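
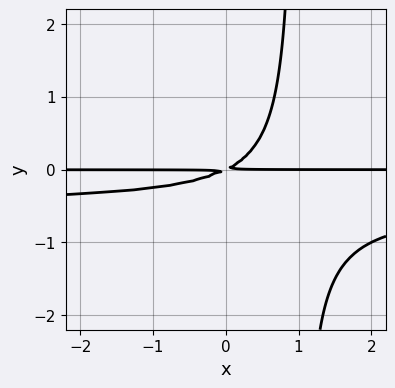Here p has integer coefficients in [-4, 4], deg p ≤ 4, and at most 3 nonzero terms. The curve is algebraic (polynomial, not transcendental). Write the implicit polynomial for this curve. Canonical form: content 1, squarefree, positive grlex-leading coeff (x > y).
2*x*y^2 + x*y - 2*y^2

1. Degree: the shape is more complex than any degree-2 curve, so deg p = 3.
2. Reading off the gridlines: the visible x-axis segment lies entirely on the curve.
3. Solving for integer coefficients yields p as stated.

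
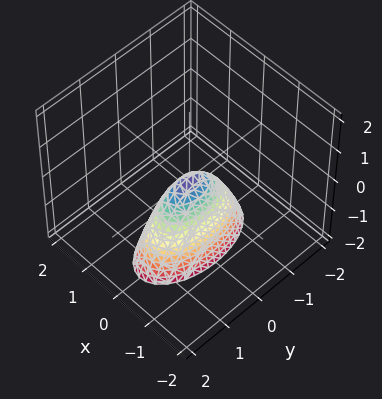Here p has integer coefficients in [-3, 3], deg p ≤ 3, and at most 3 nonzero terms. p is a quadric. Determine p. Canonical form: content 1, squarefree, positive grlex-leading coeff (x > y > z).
First, deg p = 2. A paraboloid; a quadric.
Next, symmetries: mirror symmetry y ↦ −y ⇒ only even powers of y; it's symmetric under x → −x, forcing even powers of x.
Next, against the integer gridlines: one x-axis crossing is at x = 0; it meets the y-axis at y = 0 (among the integer gridlines); it crosses the z-axis at the gridline z = 0.
Finally, putting this together gives p.

3*x^2 + y^2 + z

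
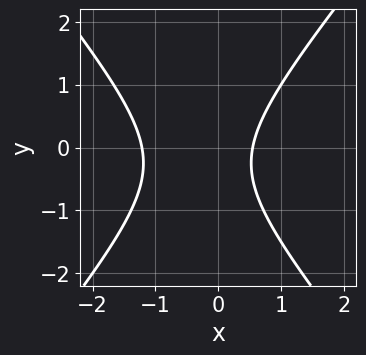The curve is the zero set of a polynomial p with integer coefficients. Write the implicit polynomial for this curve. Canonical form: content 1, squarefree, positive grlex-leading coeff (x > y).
(a) deg p = 2. The shape is more complex than any degree-1 curve.
(b) Against the integer gridlines: it misses every integer gridline on the y-axis.
(c) Together with the visible shape, these determine p as stated.

3*x^2 - 2*y^2 + 2*x - y - 2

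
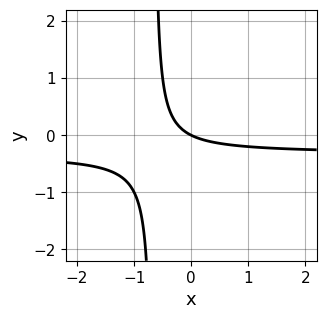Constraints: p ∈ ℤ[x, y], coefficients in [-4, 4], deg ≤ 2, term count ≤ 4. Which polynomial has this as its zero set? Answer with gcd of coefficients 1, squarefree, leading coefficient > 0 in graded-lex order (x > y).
1. deg p = 2.
2. Checking where it meets the axes: it crosses the y-axis at the gridline y = 0; it crosses the x-axis at the gridline x = 0.
3. The integer polynomial consistent with all of this is the stated p.

3*x*y + x + 2*y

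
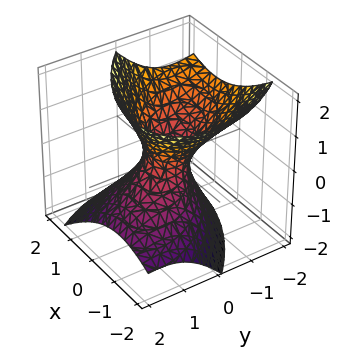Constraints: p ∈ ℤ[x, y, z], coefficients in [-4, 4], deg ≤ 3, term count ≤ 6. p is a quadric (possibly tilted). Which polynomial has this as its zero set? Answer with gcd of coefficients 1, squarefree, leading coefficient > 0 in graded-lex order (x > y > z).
Degree: the shape is more complex than any degree-1 surface, so deg p = 2.
From the visible intercepts: no z-intercept at any integer in the box.
Solving for integer coefficients yields p as stated.

2*x^2 + 2*x*y + 2*y^2 + 2*y*z - 2*z^2 - 1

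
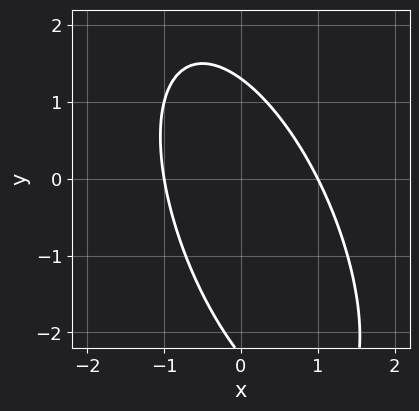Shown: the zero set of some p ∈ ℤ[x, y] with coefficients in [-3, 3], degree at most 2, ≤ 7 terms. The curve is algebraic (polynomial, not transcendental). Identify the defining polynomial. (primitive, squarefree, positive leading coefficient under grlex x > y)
3*x^2 + 2*x*y + y^2 + y - 3

The degree is 2 — no degree-1 curve has this shape.
Observable constraints: among the integer gridlines, it crosses the x-axis at x ∈ {-1, 1}.
Together with the visible shape, these determine p as stated.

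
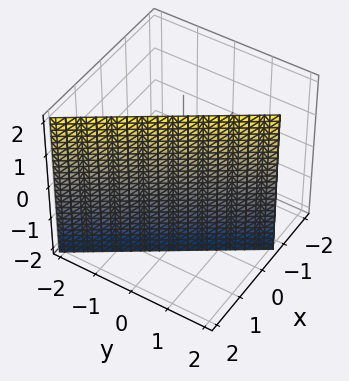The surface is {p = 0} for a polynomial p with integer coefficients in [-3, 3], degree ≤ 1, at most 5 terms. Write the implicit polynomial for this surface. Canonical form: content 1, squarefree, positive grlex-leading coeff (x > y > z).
1. deg p = 1.
2. From the visible intercepts: it misses every integer gridline on the z-axis; it crosses the y-axis at the gridline y = 1.
3. These observations pin down the coefficients.

3*x + 2*y - 2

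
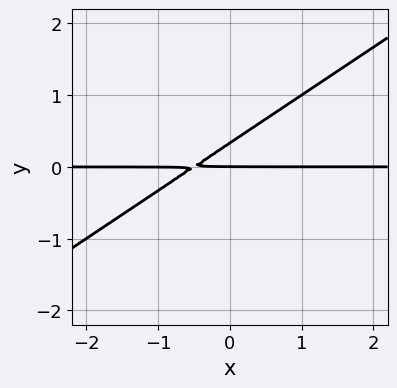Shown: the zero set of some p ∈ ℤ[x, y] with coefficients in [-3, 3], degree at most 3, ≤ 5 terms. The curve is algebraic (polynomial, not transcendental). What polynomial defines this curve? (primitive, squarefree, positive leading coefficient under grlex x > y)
2*x*y - 3*y^2 + y

(a) The degree is 2 — a generic line meets the curve in up to 2 points.
(b) Reading off the gridlines: the visible x-axis segment lies entirely on the curve; it meets the y-axis at y = 0 (among the integer gridlines).
(c) These observations pin down the coefficients.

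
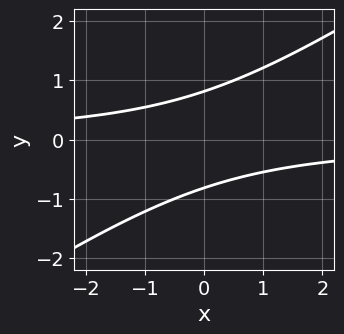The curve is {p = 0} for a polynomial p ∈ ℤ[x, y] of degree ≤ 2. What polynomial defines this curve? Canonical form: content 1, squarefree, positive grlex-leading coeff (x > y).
1. Degree: a generic line meets the curve in up to 2 points, so deg p = 2.
2. From the axis intercepts and sections: no x-intercept at any integer in the box.
3. Solving for integer coefficients yields p as stated.

2*x*y - 3*y^2 + 2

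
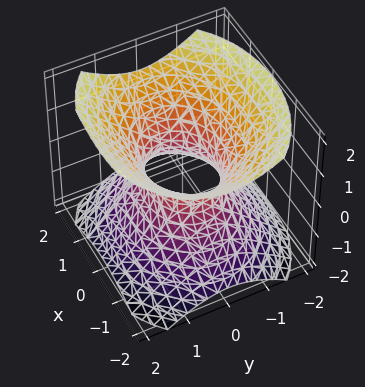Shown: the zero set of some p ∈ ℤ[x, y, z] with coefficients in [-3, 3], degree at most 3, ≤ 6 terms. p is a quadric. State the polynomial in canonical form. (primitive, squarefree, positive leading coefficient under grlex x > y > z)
2*x^2 + 3*y^2 - 3*z^2 - 2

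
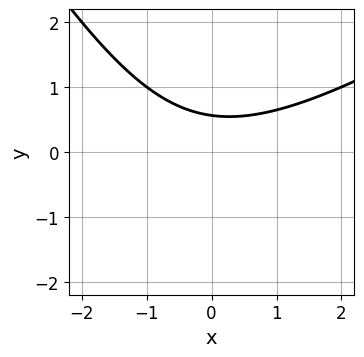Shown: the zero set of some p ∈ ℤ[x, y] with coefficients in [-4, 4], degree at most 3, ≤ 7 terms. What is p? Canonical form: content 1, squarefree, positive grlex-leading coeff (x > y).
x^2 - x*y - y^2 - 3*y + 2

1. The degree is 2 — no degree-1 curve has this shape.
2. Against the integer gridlines: it misses every integer gridline on the x-axis.
3. Together with the visible shape, these determine p as stated.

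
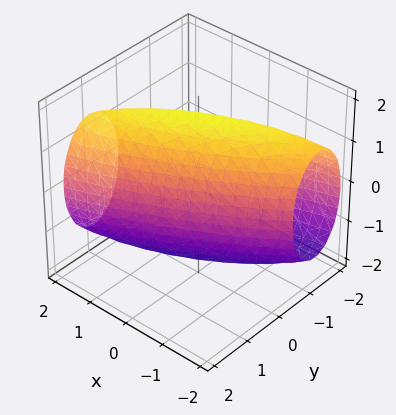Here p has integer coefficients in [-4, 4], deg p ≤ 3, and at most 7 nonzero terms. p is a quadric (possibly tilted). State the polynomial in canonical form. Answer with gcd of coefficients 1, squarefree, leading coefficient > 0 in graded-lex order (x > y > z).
x^2 - 3*x*y + 3*y^2 + z^2 - 3

First, degree: no degree-1 surface has this shape, so deg p = 2.
Then, checking where it meets the axes: among the integer gridlines, it crosses the y-axis at y ∈ {-1, 1}.
Finally, these observations pin down the coefficients.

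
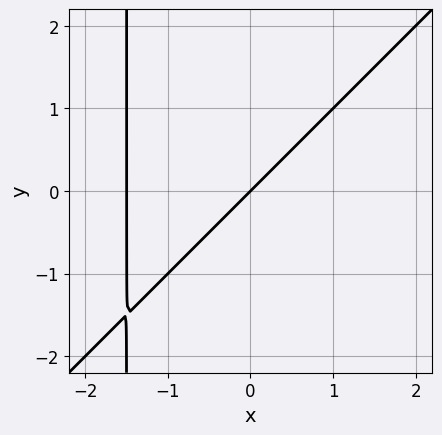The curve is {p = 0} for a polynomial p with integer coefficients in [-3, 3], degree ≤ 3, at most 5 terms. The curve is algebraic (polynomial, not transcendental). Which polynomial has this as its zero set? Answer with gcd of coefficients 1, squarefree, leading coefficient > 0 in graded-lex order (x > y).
Degree: the shape is more complex than any degree-1 curve, so deg p = 2.
From the visible intercepts: it meets the y-axis at y = 0 (among the integer gridlines); one x-axis crossing is at x = 0.
Assembling these constraints gives the stated polynomial.

2*x^2 - 2*x*y + 3*x - 3*y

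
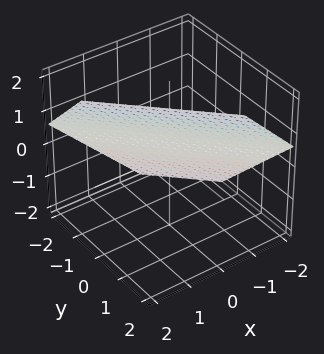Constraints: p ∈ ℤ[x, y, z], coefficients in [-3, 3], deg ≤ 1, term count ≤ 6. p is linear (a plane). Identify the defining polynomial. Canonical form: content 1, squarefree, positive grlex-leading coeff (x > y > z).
1. The degree is 1 — the surface is flat (a plane).
2. Solving for integer coefficients yields p as stated.

3*x + 3*y - 3*z + 2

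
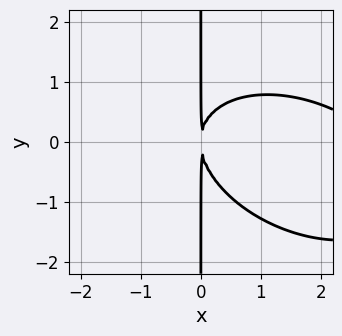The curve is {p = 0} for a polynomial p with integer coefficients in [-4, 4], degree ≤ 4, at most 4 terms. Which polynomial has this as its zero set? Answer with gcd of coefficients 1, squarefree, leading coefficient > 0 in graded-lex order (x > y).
(a) deg p = 3.
(b) Reading off the gridlines: the visible y-axis segment lies entirely on the curve.
(c) Matching integer coefficients to the picture gives p.

x^3 + x^2*y + 2*x*y^2 - 3*x^2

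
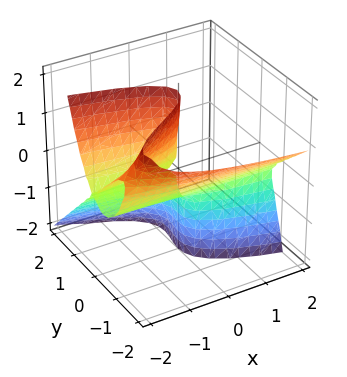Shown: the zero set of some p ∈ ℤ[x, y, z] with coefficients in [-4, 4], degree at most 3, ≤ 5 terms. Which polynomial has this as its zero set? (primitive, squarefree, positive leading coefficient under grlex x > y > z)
1. deg p = 3.
2. Checking where it meets the axes: every point of the z-axis in the box is on the surface; it crosses the y-axis at the gridline y = -1; every point of the x-axis in the box is on the surface.
3. Fitting integer coefficients to these (and the overall shape) gives p.

x*z^2 + 2*y^3 + 2*y^2*z + 2*y^2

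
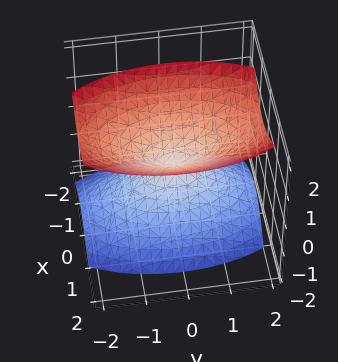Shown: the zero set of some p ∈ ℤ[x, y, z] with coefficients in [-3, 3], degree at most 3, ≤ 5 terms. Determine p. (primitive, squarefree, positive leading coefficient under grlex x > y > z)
(a) There are 2 components.
(b) The degree is 2 — a generic line meets the surface in up to 2 points.
(c) From the visible intercepts: it meets the z-axis at z = 0 (among the integer gridlines); one y-axis crossing is at y = 0; it meets the x-axis at x = 0 (among the integer gridlines).
(d) Fitting integer coefficients to these (and the overall shape) gives p.

3*x^2 - x*z + y^2 - 2*z^2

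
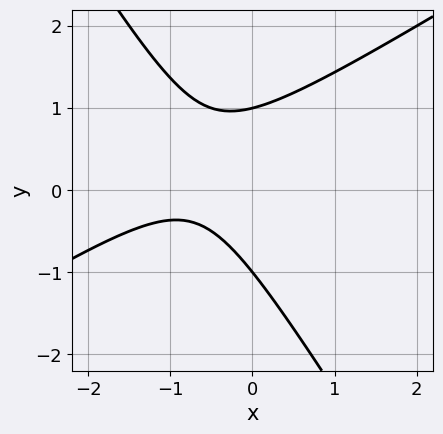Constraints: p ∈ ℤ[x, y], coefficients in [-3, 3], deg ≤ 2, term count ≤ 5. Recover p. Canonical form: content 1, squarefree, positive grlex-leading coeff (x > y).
2*x^2 - 2*x*y - 2*y^2 + 3*x + 2

First, deg p = 2.
Then, reading off the gridlines: no x-intercept at any integer in the box; the y-axis gridline crossings are at y ∈ {-1, 1}.
Finally, together with the visible shape, these determine p as stated.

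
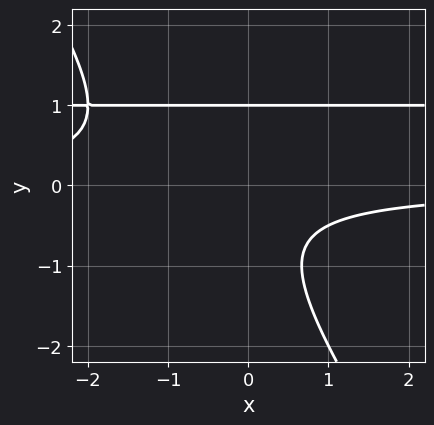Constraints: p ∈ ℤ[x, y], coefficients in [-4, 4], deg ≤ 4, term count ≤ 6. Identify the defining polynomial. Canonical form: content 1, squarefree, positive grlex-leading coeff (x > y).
Degree: a generic line meets the curve in up to 3 points, so deg p = 3.
Reading off the gridlines: it crosses the y-axis at the gridline y = 1; it misses every integer gridline on the x-axis.
Putting this together gives p.

3*x*y^2 + 2*y^3 - 3*x*y - 2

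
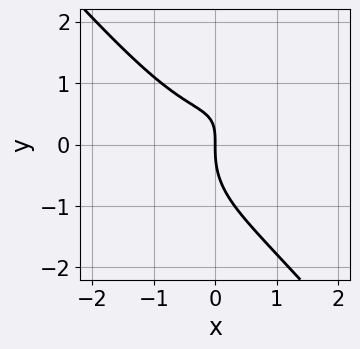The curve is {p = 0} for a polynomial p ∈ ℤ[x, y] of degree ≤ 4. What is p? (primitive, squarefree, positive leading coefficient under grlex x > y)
3*x^3 + 2*y^3 - 3*x*y + 3*x

(a) deg p = 3. The shape is more complex than any degree-2 curve.
(b) Checking where it meets the axes: it meets the x-axis at x = 0 (among the integer gridlines); it crosses the y-axis at the gridline y = 0.
(c) Assembling these constraints gives the stated polynomial.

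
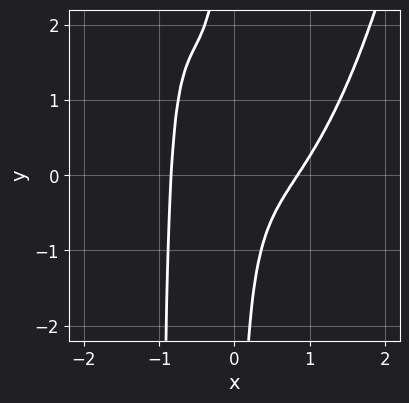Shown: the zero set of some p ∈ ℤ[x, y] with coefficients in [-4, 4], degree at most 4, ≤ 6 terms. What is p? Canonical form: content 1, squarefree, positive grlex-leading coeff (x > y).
2*x^4 - 2*x^2*y - 2*x*y - 1

1. The degree is 4 — no degree-3 curve has this shape.
2. From the visible intercepts: no y-intercept at any integer in the box.
3. These observations pin down the coefficients.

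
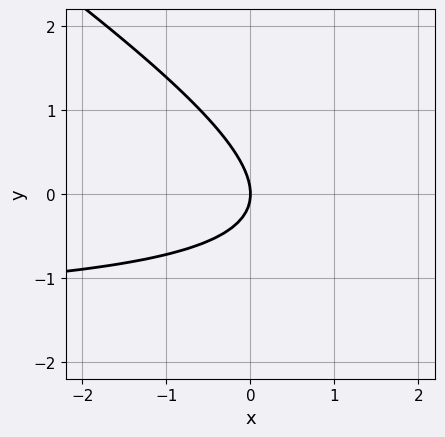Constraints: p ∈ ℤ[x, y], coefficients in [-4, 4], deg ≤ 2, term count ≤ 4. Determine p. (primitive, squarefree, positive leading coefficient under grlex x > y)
2*x*y + 3*y^2 + 3*x

First, the degree is 2 — the shape is more complex than any degree-1 curve.
Then, from the axis intercepts and sections: it crosses the x-axis at the gridline x = 0; it meets the y-axis at y = 0 (among the integer gridlines).
Finally, the integer polynomial consistent with all of this is the stated p.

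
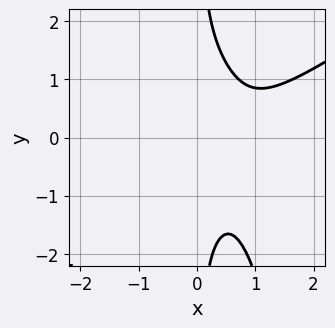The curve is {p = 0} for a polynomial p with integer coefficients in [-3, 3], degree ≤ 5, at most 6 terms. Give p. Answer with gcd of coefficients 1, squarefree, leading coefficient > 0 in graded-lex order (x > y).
1. The degree is 4 — the shape is more complex than any degree-3 curve.
2. From the axis intercepts and sections: no x-intercept at any integer in the box; it misses every integer gridline on the y-axis.
3. Solving for integer coefficients yields p as stated.

2*x^4 - 3*x^3*y - 2*x*y^2 + 2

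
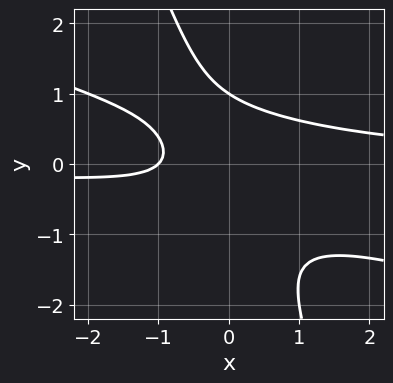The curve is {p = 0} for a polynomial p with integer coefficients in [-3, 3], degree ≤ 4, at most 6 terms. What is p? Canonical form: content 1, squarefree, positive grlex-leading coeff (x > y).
Degree: a generic line meets the curve in up to 3 points, so deg p = 3.
Checking where it meets the axes: it meets the x-axis at x = -1 (among the integer gridlines); one y-axis crossing is at y = 1.
The integer polynomial consistent with all of this is the stated p.

x^2*y + 3*x*y^2 + y^3 - x - 1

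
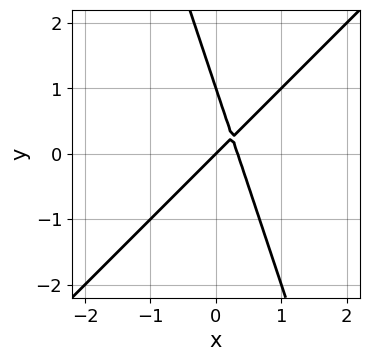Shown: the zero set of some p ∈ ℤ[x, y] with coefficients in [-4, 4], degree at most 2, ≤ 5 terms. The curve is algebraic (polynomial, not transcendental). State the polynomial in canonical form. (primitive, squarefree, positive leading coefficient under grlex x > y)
(a) deg p = 2. The shape is more complex than any degree-1 curve.
(b) Checking where it meets the axes: among the integer gridlines, it crosses the y-axis at y ∈ {0, 1}; it meets the x-axis at x = 0 (among the integer gridlines).
(c) Together with the visible shape, these determine p as stated.

3*x^2 - 2*x*y - y^2 - x + y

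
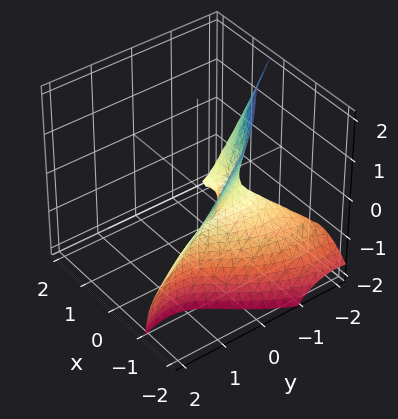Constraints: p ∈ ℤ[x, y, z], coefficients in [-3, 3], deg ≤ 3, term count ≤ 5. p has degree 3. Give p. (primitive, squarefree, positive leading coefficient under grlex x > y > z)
1. The degree is 3 — no degree-2 surface has this shape.
2. From the axis intercepts and sections: among the integer gridlines, it crosses the x-axis at x ∈ {-1, 0}; one y-axis crossing is at y = 0; one z-axis crossing is at z = 0.
3. These observations pin down the coefficients.

3*x^3 - 3*x*y*z + y^3 + 3*x^2 + z^2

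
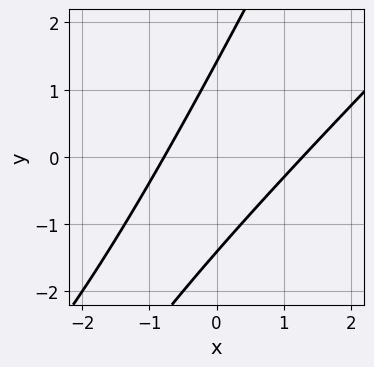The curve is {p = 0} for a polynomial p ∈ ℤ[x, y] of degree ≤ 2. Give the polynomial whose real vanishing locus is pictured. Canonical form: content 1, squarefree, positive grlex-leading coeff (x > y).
2*x^2 - 3*x*y + y^2 - x - 2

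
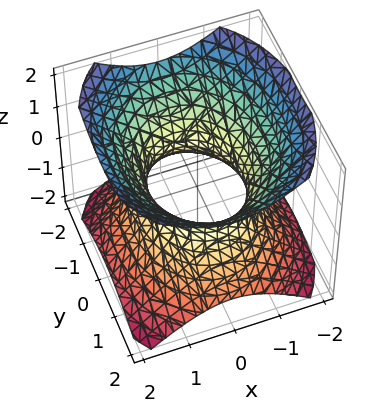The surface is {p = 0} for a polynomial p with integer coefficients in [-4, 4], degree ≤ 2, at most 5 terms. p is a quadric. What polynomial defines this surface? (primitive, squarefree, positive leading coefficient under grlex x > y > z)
The degree is 2 — one connected sheet with a waist; a quadric.
Symmetries: mirror symmetry z ↦ −z ⇒ only even powers of z; the y ↦ −y reflection is a symmetry, so y appears only in even powers; it's symmetric under x → −x, forcing even powers of x.
From the visible intercepts: among the integer gridlines, it crosses the x-axis at x ∈ {-1, 1}; no z-intercept at any integer in the box.
Matching integer coefficients to the picture gives p.

3*x^2 + 2*y^2 - 3*z^2 - 3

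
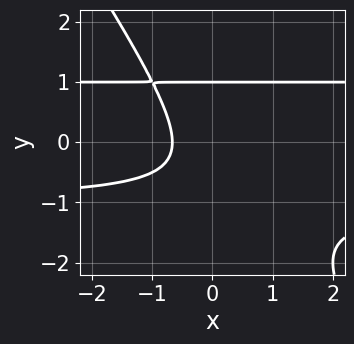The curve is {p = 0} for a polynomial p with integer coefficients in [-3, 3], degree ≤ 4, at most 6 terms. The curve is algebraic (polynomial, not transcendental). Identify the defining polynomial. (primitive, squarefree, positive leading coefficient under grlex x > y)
(a) deg p = 3. No degree-2 curve has this shape.
(b) From the axis intercepts and sections: it crosses the y-axis at the gridline y = 1.
(c) These observations pin down the coefficients.

3*x*y^2 + 2*y^3 - 3*x - 2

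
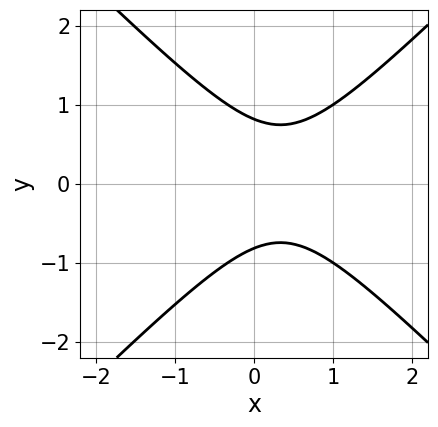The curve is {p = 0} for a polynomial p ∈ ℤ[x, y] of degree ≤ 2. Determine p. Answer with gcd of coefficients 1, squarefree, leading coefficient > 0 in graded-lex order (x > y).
First, deg p = 2. No degree-1 curve has this shape.
Then, symmetries: the y ↦ −y reflection is a symmetry, so y appears only in even powers.
Then, observable constraints: no x-intercept at any integer in the box.
Finally, fitting integer coefficients to these (and the overall shape) gives p.

3*x^2 - 3*y^2 - 2*x + 2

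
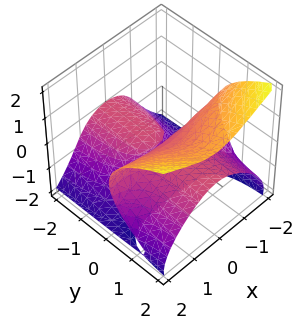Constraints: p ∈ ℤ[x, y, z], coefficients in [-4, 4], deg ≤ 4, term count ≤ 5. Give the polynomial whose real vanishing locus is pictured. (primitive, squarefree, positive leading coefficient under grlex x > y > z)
x^2*y - z^3 + 2*y*z - 2*z^2

1. The degree is 3 — no degree-2 surface has this shape.
2. Against the integer gridlines: the visible y-axis segment lies entirely on the surface; it crosses the z-axis at the gridline z = -2; the visible x-axis segment lies entirely on the surface.
3. Matching integer coefficients to the picture gives p.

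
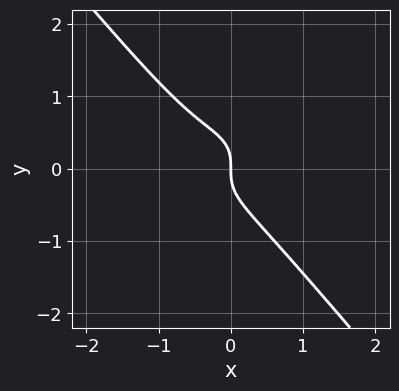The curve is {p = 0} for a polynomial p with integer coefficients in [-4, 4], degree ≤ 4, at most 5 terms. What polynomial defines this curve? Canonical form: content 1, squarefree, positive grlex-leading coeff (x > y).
2*x^3 + x*y^2 + 2*y^3 + x^2 + x

(a) deg p = 3. No degree-2 curve has this shape.
(b) Observable constraints: one y-axis crossing is at y = 0; it crosses the x-axis at the gridline x = 0.
(c) These observations pin down the coefficients.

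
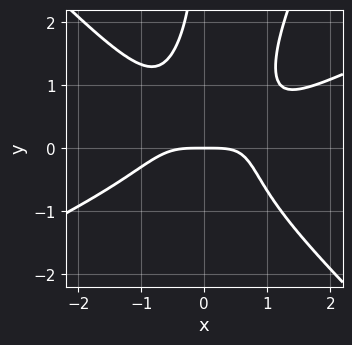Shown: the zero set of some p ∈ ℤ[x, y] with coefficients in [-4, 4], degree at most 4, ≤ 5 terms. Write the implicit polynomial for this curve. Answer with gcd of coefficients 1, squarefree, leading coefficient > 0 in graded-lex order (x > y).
2*x^4 - 3*x^3*y - 3*x^2*y^2 + 2*x*y^3 + 3*y

First, degree: no degree-3 curve has this shape, so deg p = 4.
Then, against the integer gridlines: it meets the x-axis at x = 0 (among the integer gridlines); one y-axis crossing is at y = 0.
Finally, fitting integer coefficients to these (and the overall shape) gives p.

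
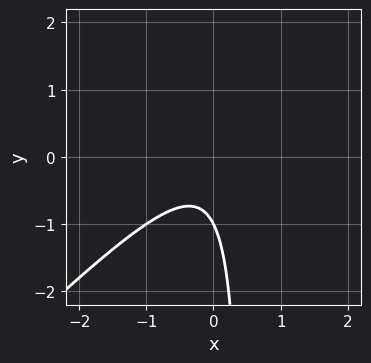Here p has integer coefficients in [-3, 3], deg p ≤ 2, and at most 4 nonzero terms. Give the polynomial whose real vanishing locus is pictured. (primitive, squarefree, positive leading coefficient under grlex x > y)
1. deg p = 2. The shape is more complex than any degree-1 curve.
2. From the axis intercepts and sections: it crosses the y-axis at the gridline y = -1; it misses every integer gridline on the x-axis.
3. Matching integer coefficients to the picture gives p.

2*x^2 - 2*x*y + y + 1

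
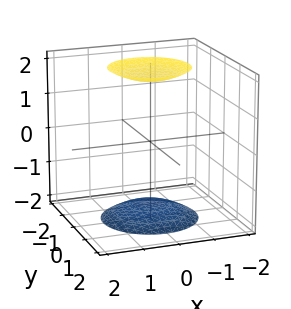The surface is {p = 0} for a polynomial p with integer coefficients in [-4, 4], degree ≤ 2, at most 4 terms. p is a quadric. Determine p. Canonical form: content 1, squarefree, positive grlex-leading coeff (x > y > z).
x^2 + y^2 - z^2 + 3

There are 2 components. Treating them together as one polynomial.
The degree is 2 — two sheets facing apart; a quadric.
Symmetries: every cross-section ⟂ z is a circle, so x, y appear only via x² + y²; it's symmetric under z → −z, forcing even powers of z.
From the visible intercepts: the surface avoids every integer x-axis point in the box; the surface avoids every integer y-axis point in the box.
Assembling these constraints gives the stated polynomial.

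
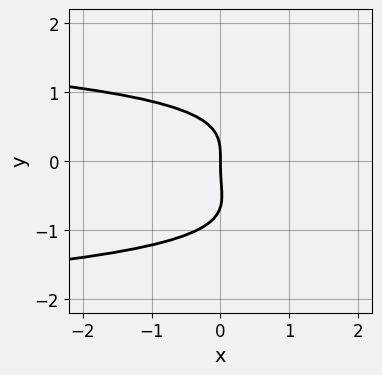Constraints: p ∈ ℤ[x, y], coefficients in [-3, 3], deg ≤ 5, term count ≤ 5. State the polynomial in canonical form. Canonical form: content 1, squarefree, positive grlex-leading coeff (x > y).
3*y^4 + 2*y^3 + 3*x

(a) deg p = 4. A generic line meets the curve in up to 4 points.
(b) From the visible intercepts: it crosses the x-axis at the gridline x = 0; one y-axis crossing is at y = 0.
(c) These observations pin down the coefficients.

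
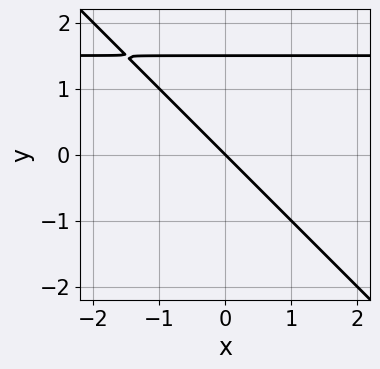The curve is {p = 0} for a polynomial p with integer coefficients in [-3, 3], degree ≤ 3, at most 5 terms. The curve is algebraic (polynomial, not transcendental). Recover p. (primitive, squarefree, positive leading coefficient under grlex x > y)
2*x*y + 2*y^2 - 3*x - 3*y

deg p = 2. A generic line meets the curve in up to 2 points.
From the axis intercepts and sections: it crosses the y-axis at the gridline y = 0; one x-axis crossing is at x = 0.
These observations pin down the coefficients.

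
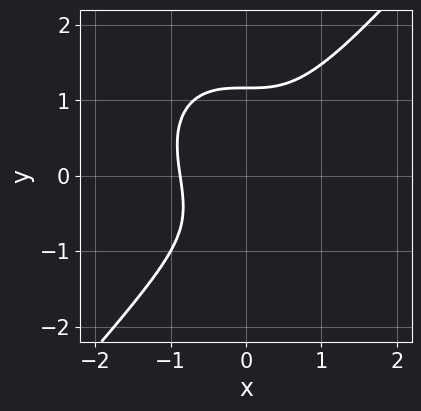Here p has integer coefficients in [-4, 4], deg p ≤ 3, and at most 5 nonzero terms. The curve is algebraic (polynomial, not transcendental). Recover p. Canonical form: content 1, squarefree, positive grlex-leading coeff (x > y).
1. deg p = 3. The shape is more complex than any degree-2 curve.
2. Matching integer coefficients to the picture gives p.

3*x^3 - 2*y^3 + y + 2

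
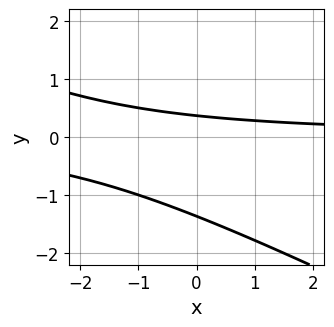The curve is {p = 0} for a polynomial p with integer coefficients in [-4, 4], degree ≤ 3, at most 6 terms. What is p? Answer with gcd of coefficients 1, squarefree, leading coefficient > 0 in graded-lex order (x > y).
x*y + 2*y^2 + 2*y - 1

First, the degree is 2 — no degree-1 curve has this shape.
Then, observable constraints: no x-intercept at any integer in the box.
Finally, solving for integer coefficients yields p as stated.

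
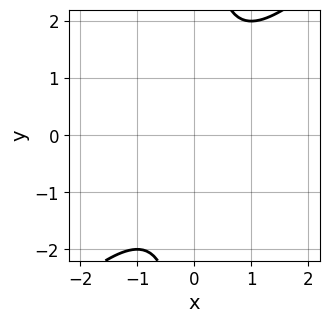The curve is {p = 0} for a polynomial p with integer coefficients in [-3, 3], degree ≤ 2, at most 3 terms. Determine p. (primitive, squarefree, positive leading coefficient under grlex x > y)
x^2 - x*y + 1

deg p = 2.
From the axis intercepts and sections: no x-intercept at any integer in the box; the curve avoids every integer y-axis point in the box.
Matching integer coefficients to the picture gives p.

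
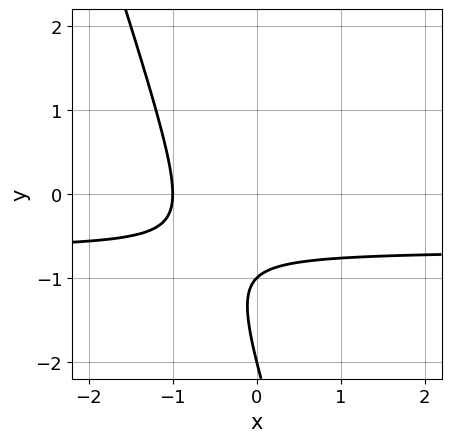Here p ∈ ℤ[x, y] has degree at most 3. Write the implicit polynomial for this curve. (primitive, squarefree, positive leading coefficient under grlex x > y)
1. The degree is 2 — a generic line meets the curve in up to 2 points.
2. Observable constraints: it meets the x-axis at x = -1 (among the integer gridlines); among the integer gridlines, it crosses the y-axis at y ∈ {-2, -1}.
3. The integer polynomial consistent with all of this is the stated p.

3*x*y + y^2 + 2*x + 3*y + 2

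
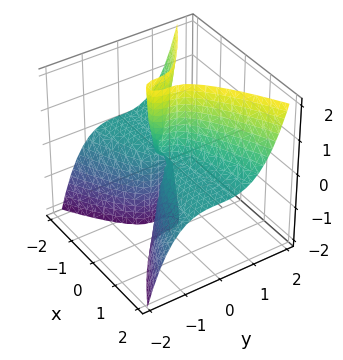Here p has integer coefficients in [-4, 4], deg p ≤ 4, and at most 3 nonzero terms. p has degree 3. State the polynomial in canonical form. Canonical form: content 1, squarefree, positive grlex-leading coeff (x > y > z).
1. deg p = 3. No degree-2 surface has this shape.
2. From the visible intercepts: the visible z-axis segment lies entirely on the surface; the visible x-axis segment lies entirely on the surface; it crosses the y-axis at the gridline y = 0.
3. Assembling these constraints gives the stated polynomial.

2*x^2*z - 3*y^3 + x*z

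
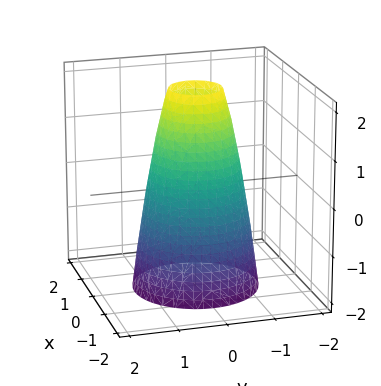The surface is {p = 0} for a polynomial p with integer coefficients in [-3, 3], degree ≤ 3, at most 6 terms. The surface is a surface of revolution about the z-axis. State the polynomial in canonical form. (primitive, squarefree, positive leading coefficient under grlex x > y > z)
(a) Degree: the shape is more complex than any degree-1 surface, so deg p = 2.
(b) Symmetry: the z-axis is an axis of rotation, so x and y enter only as x² + y².
(c) Against the integer gridlines: among the integer gridlines, it crosses the x-axis at x ∈ {-1, 1}; the y-axis gridline crossings are at y ∈ {-1, 1}; it misses every integer gridline on the z-axis; a circular section at z = -1 has radius between 1 and 2.
(d) Together with the visible shape, these determine p as stated.

3*x^2 + 3*y^2 + z - 3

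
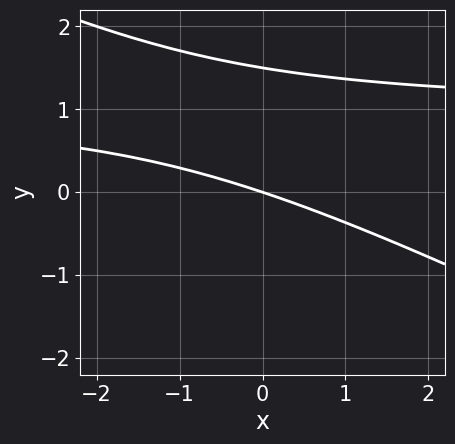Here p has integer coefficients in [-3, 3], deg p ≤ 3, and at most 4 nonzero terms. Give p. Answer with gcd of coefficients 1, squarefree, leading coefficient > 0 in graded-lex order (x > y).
First, degree: a generic line meets the curve in up to 2 points, so deg p = 2.
Then, reading off the gridlines: one y-axis crossing is at y = 0; it crosses the x-axis at the gridline x = 0.
Finally, assembling these constraints gives the stated polynomial.

x*y + 2*y^2 - x - 3*y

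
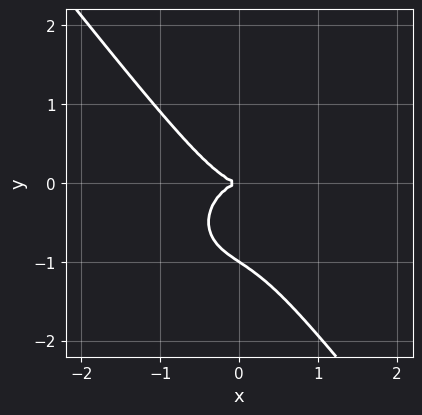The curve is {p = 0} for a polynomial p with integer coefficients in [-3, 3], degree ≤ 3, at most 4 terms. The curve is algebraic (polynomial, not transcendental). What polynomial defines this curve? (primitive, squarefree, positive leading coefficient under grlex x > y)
1. The degree is 3 — no degree-2 curve has this shape.
2. From the visible intercepts: it meets the x-axis at x = 0 (among the integer gridlines); among the integer gridlines, it crosses the y-axis at y ∈ {-1, 0}.
3. Fitting integer coefficients to these (and the overall shape) gives p.

3*x^3 + 2*x*y^2 + 3*y^3 + 3*y^2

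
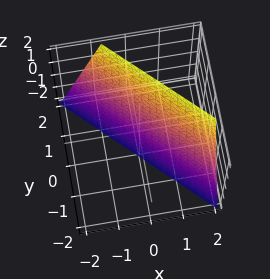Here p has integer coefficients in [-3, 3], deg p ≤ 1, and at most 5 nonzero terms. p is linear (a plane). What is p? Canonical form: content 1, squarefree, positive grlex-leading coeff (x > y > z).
3*x + 3*y - z - 2

Degree: every cross-section is a straight line — this is a plane, so deg p = 1.
From the axis intercepts and sections: one z-axis crossing is at z = -2.
Assembling these constraints gives the stated polynomial.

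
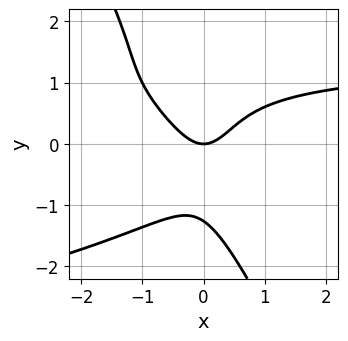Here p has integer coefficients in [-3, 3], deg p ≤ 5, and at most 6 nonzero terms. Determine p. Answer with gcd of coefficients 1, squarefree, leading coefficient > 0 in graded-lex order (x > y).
1. The degree is 4 — the shape is more complex than any degree-3 curve.
2. From the visible intercepts: one x-axis crossing is at x = 0; one y-axis crossing is at y = 0.
3. Matching integer coefficients to the picture gives p.

2*x*y^3 + y^4 + 2*x^2*y - 3*x^2 + 2*y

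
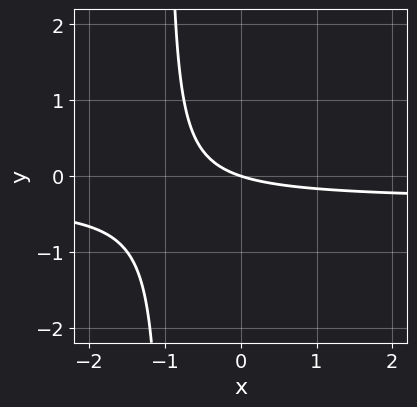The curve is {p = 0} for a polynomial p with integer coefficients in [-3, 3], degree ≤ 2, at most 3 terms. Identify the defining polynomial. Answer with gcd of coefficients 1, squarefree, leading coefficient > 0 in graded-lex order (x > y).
3*x*y + x + 3*y

The degree is 2 — the shape is more complex than any degree-1 curve.
From the visible intercepts: it meets the y-axis at y = 0 (among the integer gridlines); it meets the x-axis at x = 0 (among the integer gridlines).
Putting this together gives p.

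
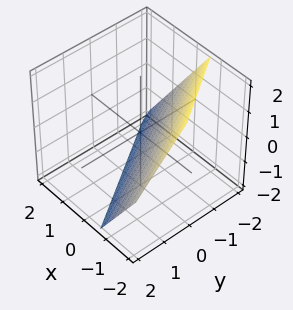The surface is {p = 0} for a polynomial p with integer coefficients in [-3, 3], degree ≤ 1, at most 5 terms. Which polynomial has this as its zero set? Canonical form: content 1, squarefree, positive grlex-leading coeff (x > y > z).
3*x + 2*y + 2*z + 2

1. Degree: every cross-section is a straight line — this is a plane, so deg p = 1.
2. Reading off the gridlines: it meets the z-axis at z = -1 (among the integer gridlines); it crosses the y-axis at the gridline y = -1.
3. Assembling these constraints gives the stated polynomial.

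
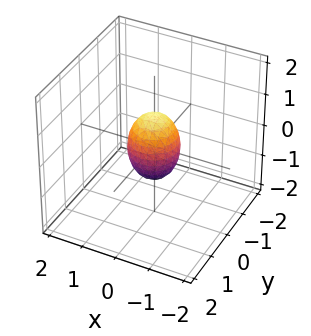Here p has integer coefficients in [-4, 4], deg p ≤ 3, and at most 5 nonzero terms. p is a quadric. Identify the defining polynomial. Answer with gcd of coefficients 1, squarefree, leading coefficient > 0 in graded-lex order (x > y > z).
2*x^2 + 2*y^2 + z^2 - 1

(a) deg p = 2. Bounded and convex; a quadric.
(b) Symmetries: rotational symmetry about the z-axis ⇒ p depends on x, y only through x² + y²; it's symmetric under z → −z, forcing even powers of z.
(c) Against the integer gridlines: a circular section at z = 0 has radius between 0 and 1; the z-axis gridline crossings are at z ∈ {-1, 1}.
(d) These observations pin down the coefficients.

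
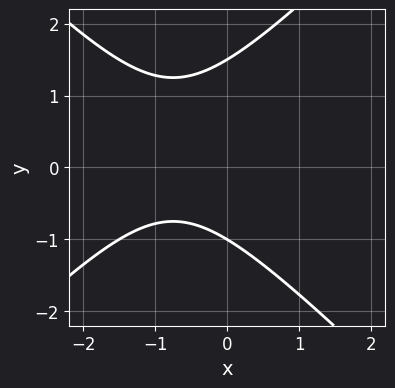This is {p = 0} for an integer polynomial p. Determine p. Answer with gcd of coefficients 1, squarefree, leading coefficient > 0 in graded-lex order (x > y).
(a) The degree is 2 — no degree-1 curve has this shape.
(b) Against the integer gridlines: one y-axis crossing is at y = -1; no x-intercept at any integer in the box.
(c) These observations pin down the coefficients.

2*x^2 - 2*y^2 + 3*x + y + 3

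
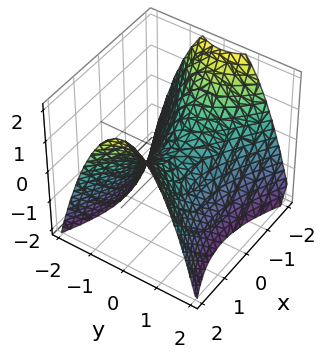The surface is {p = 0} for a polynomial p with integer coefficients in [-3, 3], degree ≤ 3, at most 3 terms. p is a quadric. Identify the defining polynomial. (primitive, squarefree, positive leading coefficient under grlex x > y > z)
x^2 - 2*y^2 - 2*z

The degree is 2 — a saddle surface; a quadric.
Symmetries: mirror symmetry y ↦ −y ⇒ only even powers of y; the x ↦ −x reflection is a symmetry, so x appears only in even powers.
Observable constraints: it crosses the z-axis at the gridline z = 0; it meets the y-axis at y = 0 (among the integer gridlines); it crosses the x-axis at the gridline x = 0.
Together with the visible shape, these determine p as stated.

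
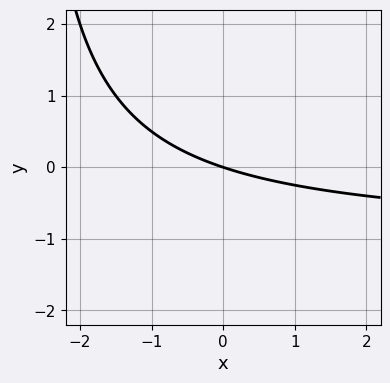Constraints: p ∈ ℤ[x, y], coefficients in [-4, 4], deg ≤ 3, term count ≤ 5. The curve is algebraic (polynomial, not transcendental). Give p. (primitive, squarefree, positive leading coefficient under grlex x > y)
deg p = 2. No degree-1 curve has this shape.
From the axis intercepts and sections: it meets the y-axis at y = 0 (among the integer gridlines); it meets the x-axis at x = 0 (among the integer gridlines).
Putting this together gives p.

x*y + x + 3*y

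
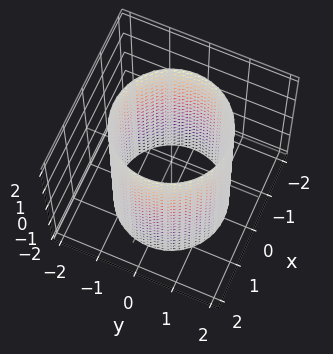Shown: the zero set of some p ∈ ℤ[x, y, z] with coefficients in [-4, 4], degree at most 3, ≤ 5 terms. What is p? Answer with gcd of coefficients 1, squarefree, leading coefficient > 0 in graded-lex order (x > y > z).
1. Degree: a cylinder; a quadric, so deg p = 2.
2. Symmetries: the z ↦ −z reflection is a symmetry, so z appears only in even powers; the z-axis is an axis of rotation, so x and y enter only as x² + y².
3. Reading off the gridlines: the surface avoids every integer z-axis point in the box; a circular section at z = 2 has radius between 1 and 2.
4. These observations pin down the coefficients.

x^2 + y^2 - 2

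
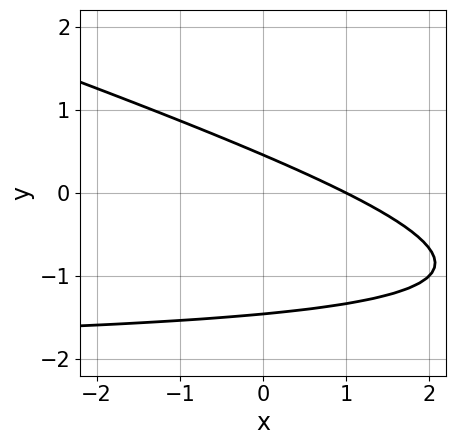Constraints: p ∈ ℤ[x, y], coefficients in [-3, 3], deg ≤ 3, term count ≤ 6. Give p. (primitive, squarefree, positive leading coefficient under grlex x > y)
(a) Degree: a generic line meets the curve in up to 2 points, so deg p = 2.
(b) From the visible intercepts: it meets the x-axis at x = 1 (among the integer gridlines).
(c) Assembling these constraints gives the stated polynomial.

x*y + 3*y^2 + 2*x + 3*y - 2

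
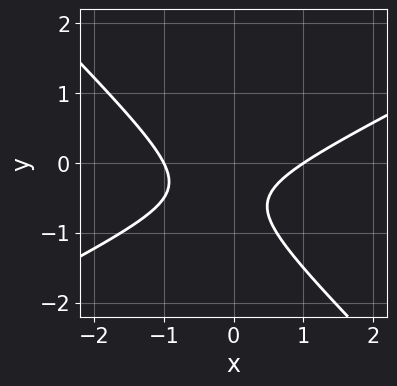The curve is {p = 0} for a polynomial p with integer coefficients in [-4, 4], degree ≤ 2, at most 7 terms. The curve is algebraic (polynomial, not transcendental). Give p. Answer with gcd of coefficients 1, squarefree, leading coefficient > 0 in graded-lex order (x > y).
x^2 - x*y - 2*y^2 - 2*y - 1

(a) Degree: a generic line meets the curve in up to 2 points, so deg p = 2.
(b) Checking where it meets the axes: the x-axis gridline crossings are at x ∈ {-1, 1}; the curve avoids every integer y-axis point in the box.
(c) These observations pin down the coefficients.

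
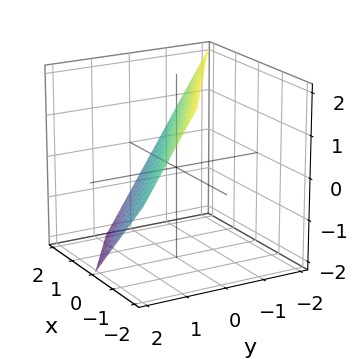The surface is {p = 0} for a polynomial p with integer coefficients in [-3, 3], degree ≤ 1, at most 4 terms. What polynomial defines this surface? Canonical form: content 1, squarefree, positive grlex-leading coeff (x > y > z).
First, the degree is 1 — every cross-section is a straight line — this is a plane.
Then, against the integer gridlines: it crosses the x-axis at the gridline x = 1; it meets the z-axis at z = 1 (among the integer gridlines).
Finally, together with the visible shape, these determine p as stated.

2*x + 3*y + 2*z - 2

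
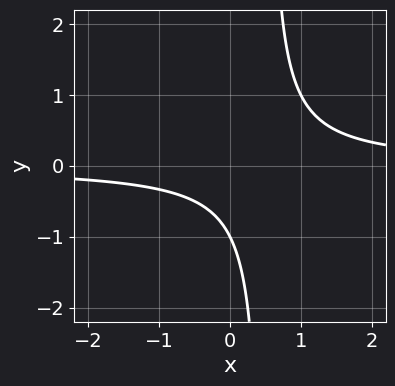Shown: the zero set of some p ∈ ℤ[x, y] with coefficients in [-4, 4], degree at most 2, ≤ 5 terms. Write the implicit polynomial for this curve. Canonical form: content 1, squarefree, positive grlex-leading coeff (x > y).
2*x*y - y - 1

The degree is 2 — no degree-1 curve has this shape.
Checking where it meets the axes: no x-intercept at any integer in the box; one y-axis crossing is at y = -1.
Assembling these constraints gives the stated polynomial.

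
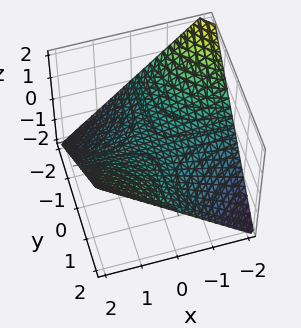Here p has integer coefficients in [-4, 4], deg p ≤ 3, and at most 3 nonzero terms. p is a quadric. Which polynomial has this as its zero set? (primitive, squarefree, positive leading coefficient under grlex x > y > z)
x*y - 2*z

First, deg p = 2. A saddle surface; a quadric.
Then, against the integer gridlines: every point of the y-axis in the box is on the surface; it crosses the z-axis at the gridline z = 0; every point of the x-axis in the box is on the surface.
Finally, together with the visible shape, these determine p as stated.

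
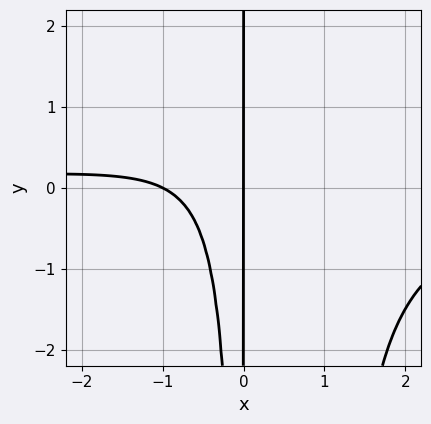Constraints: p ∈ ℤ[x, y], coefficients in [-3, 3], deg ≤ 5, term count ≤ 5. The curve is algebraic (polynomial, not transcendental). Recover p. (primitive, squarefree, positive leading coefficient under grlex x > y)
Degree: a generic line meets the curve in up to 4 points, so deg p = 4.
Reading off the gridlines: every point of the y-axis in the box is on the curve; the x-axis gridline crossings are at x ∈ {-1, 0}.
These observations pin down the coefficients.

x^3*y - x^2*y + x^2 + x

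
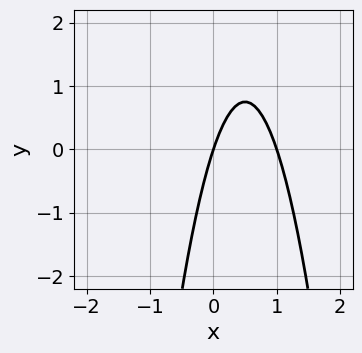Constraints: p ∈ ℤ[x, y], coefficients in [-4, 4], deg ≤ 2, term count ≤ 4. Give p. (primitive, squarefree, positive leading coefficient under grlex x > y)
1. The degree is 2 — a generic line meets the curve in up to 2 points.
2. Observable constraints: it crosses the y-axis at the gridline y = 0; among the integer gridlines, it crosses the x-axis at x ∈ {0, 1}.
3. Matching integer coefficients to the picture gives p.

3*x^2 - 3*x + y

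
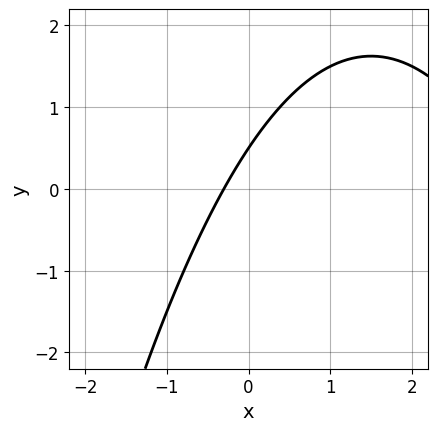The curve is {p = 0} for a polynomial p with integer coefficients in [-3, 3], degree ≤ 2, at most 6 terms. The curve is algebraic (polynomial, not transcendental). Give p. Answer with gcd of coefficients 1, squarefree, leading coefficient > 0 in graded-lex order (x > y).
First, the degree is 2 — a generic line meets the curve in up to 2 points.
Finally, putting this together gives p.

x^2 - 3*x + 2*y - 1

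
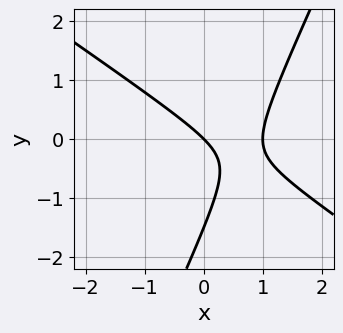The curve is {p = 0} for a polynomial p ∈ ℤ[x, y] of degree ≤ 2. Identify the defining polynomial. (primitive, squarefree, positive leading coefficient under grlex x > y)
3*x^2 + 3*x*y - 2*y^2 - 3*x - 3*y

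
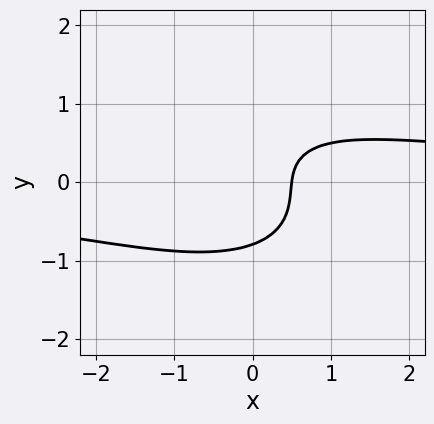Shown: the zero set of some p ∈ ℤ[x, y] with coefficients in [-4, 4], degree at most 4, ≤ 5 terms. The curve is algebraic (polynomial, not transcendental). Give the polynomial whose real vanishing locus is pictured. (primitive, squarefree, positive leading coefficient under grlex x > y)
x^2*y + x*y^2 + 2*y^3 - 2*x + 1

First, degree: no degree-2 curve has this shape, so deg p = 3.
Finally, solving for integer coefficients yields p as stated.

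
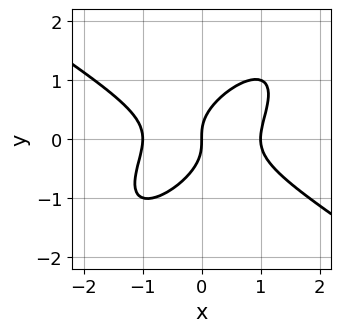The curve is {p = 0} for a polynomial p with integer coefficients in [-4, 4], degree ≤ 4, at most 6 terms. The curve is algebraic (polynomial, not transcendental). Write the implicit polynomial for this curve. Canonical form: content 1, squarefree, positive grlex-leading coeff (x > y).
Degree: the shape is more complex than any degree-2 curve, so deg p = 3.
Checking where it meets the axes: one y-axis crossing is at y = 0; among the integer gridlines, it crosses the x-axis at x ∈ {-1, 0, 1}.
Together with the visible shape, these determine p as stated.

2*x^3 - 3*x*y^2 + 3*y^3 - 2*x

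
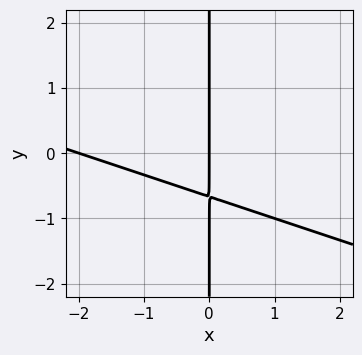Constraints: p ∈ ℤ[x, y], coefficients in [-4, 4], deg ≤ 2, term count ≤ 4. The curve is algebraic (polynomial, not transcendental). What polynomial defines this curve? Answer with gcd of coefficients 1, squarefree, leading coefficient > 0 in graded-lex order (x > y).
x^2 + 3*x*y + 2*x

(a) The degree is 2 — the shape is more complex than any degree-1 curve.
(b) Reading off the gridlines: every point of the y-axis in the box is on the curve; the x-axis gridline crossings are at x ∈ {-2, 0}.
(c) Matching integer coefficients to the picture gives p.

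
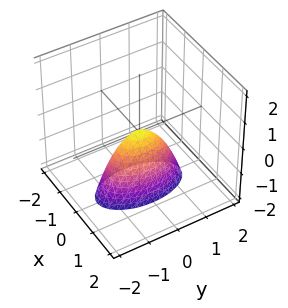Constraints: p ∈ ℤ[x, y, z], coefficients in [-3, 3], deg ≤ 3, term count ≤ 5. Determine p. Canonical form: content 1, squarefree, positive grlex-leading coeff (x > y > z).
deg p = 2. A single bowl opening along one axis; a quadric.
Symmetries: mirror symmetry x ↦ −x ⇒ only even powers of x; it's symmetric under y → −y, forcing even powers of y.
Against the integer gridlines: one y-axis crossing is at y = 0; it crosses the x-axis at the gridline x = 0; it crosses the z-axis at the gridline z = 0.
These observations pin down the coefficients.

3*x^2 + y^2 + z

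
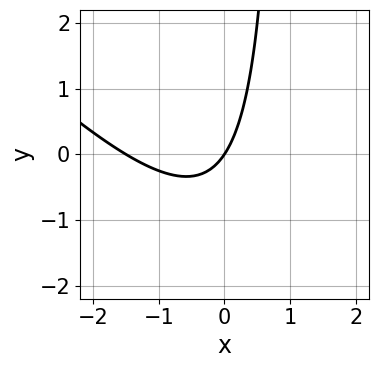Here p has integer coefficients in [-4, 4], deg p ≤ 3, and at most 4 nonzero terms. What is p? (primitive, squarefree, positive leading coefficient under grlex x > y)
2*x^2 + 2*x*y + 3*x - 2*y

First, degree: no degree-1 curve has this shape, so deg p = 2.
Next, checking where it meets the axes: it crosses the y-axis at the gridline y = 0; it crosses the x-axis at the gridline x = 0.
Finally, together with the visible shape, these determine p as stated.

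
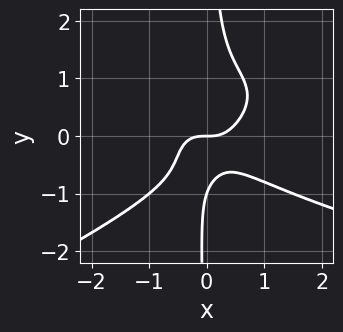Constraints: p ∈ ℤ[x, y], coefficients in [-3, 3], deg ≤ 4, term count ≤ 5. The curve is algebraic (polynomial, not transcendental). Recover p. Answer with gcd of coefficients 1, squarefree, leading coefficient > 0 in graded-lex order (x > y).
x^2*y^2 - 3*x*y^3 - 2*x^3 + y^2 + y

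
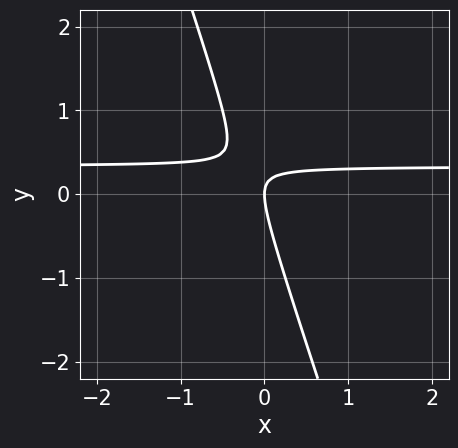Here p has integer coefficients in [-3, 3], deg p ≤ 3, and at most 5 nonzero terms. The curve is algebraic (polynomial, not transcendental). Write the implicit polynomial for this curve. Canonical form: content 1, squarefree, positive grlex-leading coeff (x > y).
3*x*y + y^2 - x

1. deg p = 2. A generic line meets the curve in up to 2 points.
2. Checking where it meets the axes: one x-axis crossing is at x = 0; it meets the y-axis at y = 0 (among the integer gridlines).
3. Together with the visible shape, these determine p as stated.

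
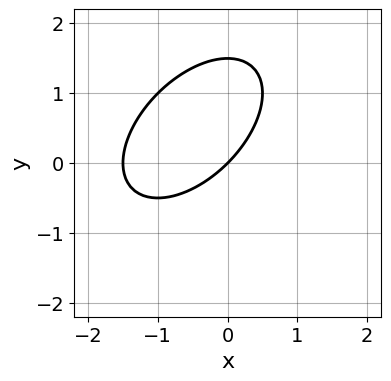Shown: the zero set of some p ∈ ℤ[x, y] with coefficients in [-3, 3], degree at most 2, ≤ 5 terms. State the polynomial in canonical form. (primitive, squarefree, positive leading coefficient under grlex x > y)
2*x^2 - 2*x*y + 2*y^2 + 3*x - 3*y

1. Degree: the shape is more complex than any degree-1 curve, so deg p = 2.
2. From the axis intercepts and sections: it crosses the y-axis at the gridline y = 0; it meets the x-axis at x = 0 (among the integer gridlines).
3. Together with the visible shape, these determine p as stated.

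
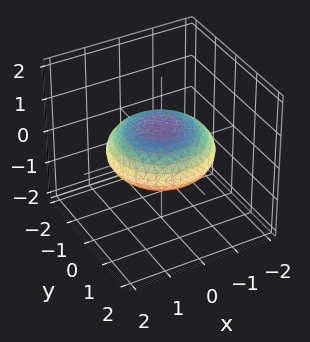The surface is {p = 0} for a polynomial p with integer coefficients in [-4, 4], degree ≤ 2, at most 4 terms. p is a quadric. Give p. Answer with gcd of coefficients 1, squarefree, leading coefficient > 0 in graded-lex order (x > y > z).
1. deg p = 2. A closed, bounded, convex surface; a quadric.
2. Symmetries: the surface is invariant under rotation about z: p = q(x² + y², z); it's symmetric under z → −z, forcing even powers of z.
3. Against the integer gridlines: a circular section at z = 0 has radius between 1 and 2.
4. Solving for integer coefficients yields p as stated.

x^2 + y^2 + 3*z^2 - 2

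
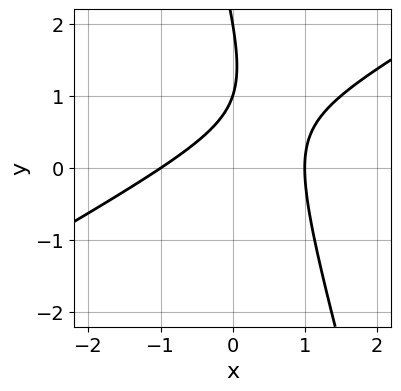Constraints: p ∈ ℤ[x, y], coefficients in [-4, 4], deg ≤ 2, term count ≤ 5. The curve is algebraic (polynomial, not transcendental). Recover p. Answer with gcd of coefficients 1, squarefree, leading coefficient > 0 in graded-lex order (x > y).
2*x^2 - 3*x*y - y^2 + 3*y - 2

1. deg p = 2. The shape is more complex than any degree-1 curve.
2. Reading off the gridlines: among the integer gridlines, it crosses the x-axis at x ∈ {-1, 1}; the y-axis gridline crossings are at y ∈ {1, 2}.
3. Assembling these constraints gives the stated polynomial.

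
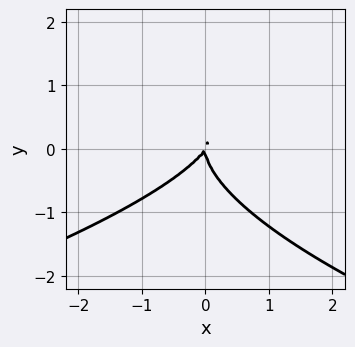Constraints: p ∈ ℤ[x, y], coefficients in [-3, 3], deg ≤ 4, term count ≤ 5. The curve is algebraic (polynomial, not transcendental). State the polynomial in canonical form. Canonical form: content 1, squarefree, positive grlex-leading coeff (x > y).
3*y^3 + 3*x^2 - 2*x*y

(a) Degree: no degree-2 curve has this shape, so deg p = 3.
(b) Against the integer gridlines: one x-axis crossing is at x = 0; it crosses the y-axis at the gridline y = 0.
(c) Fitting integer coefficients to these (and the overall shape) gives p.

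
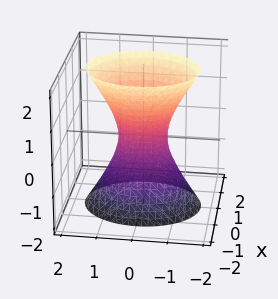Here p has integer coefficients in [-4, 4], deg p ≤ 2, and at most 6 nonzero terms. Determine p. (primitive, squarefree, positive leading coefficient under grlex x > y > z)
(a) Degree: an hourglass — one-sheet hyperboloid; a quadric, so deg p = 2.
(b) Symmetries: mirror symmetry z ↦ −z ⇒ only even powers of z; the x ↦ −x reflection is a symmetry, so x appears only in even powers; the y ↦ −y reflection is a symmetry, so y appears only in even powers.
(c) Observable constraints: it misses every integer gridline on the z-axis.
(d) Putting this together gives p.

3*x^2 + 2*y^2 - z^2 - 1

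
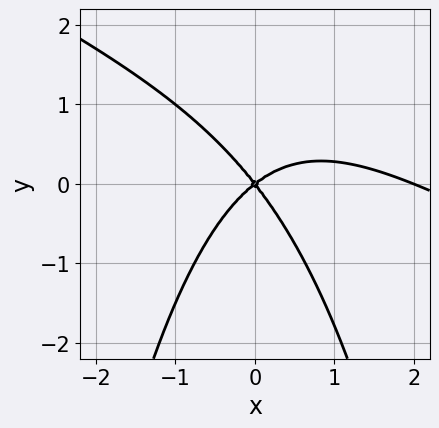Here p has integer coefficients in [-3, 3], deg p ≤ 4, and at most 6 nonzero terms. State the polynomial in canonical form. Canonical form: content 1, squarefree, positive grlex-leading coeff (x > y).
x^3 + 2*x^2*y - 2*x^2 + x*y + 2*y^2

Degree: a generic line meets the curve in up to 3 points, so deg p = 3.
Reading off the gridlines: one y-axis crossing is at y = 0; among the integer gridlines, it crosses the x-axis at x ∈ {0, 2}.
Putting this together gives p.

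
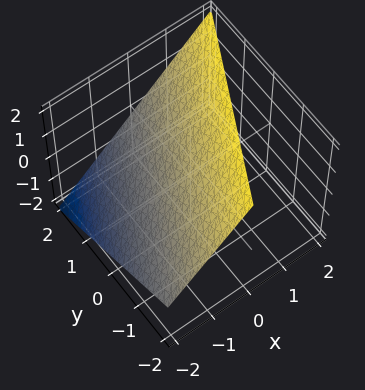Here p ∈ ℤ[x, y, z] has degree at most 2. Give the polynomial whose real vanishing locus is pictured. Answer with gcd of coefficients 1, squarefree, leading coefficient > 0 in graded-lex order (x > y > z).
First, deg p = 1. Every cross-section is a straight line — this is a plane.
Then, from the axis intercepts and sections: one x-axis crossing is at x = -1; one y-axis crossing is at y = 2; it meets the z-axis at z = 1 (among the integer gridlines).
Finally, the integer polynomial consistent with all of this is the stated p.

2*x - y - 2*z + 2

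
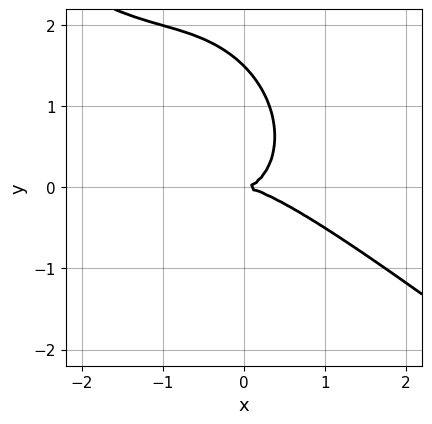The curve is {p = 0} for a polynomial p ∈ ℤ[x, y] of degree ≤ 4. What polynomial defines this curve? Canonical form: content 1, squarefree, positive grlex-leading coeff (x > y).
2*x^3 + 3*x^2*y + 2*x*y^2 + 2*y^3 - 3*y^2

1. Degree: a generic line meets the curve in up to 3 points, so deg p = 3.
2. Reading off the gridlines: it meets the x-axis at x = 0 (among the integer gridlines); it crosses the y-axis at the gridline y = 0.
3. Assembling these constraints gives the stated polynomial.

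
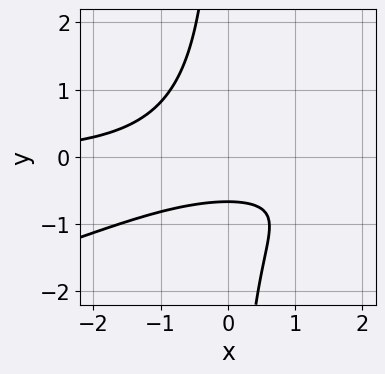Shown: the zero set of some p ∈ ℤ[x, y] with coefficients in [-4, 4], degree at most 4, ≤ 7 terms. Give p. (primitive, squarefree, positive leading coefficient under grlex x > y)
(a) deg p = 3.
(b) Against the integer gridlines: it misses every integer gridline on the x-axis.
(c) Putting this together gives p.

x^2*y - 3*x*y^2 - 2*x*y - 3*y - 2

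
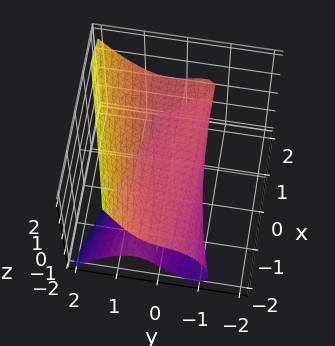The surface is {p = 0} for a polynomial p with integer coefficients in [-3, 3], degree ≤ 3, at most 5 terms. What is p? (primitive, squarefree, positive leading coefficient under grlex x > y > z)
2*x*y*z - 3*y^3 + 3*z^2 + 2*z - 1

Degree: the shape is more complex than any degree-2 surface, so deg p = 3.
Against the integer gridlines: no x-intercept at any integer in the box; it meets the z-axis at z = -1 (among the integer gridlines).
Assembling these constraints gives the stated polynomial.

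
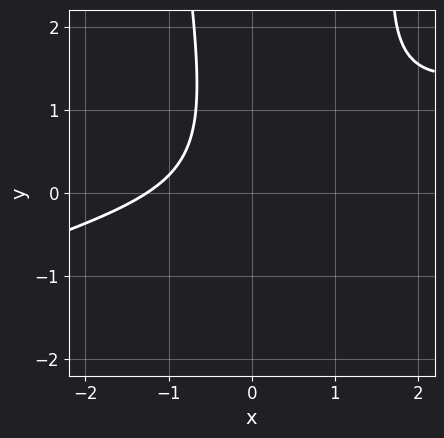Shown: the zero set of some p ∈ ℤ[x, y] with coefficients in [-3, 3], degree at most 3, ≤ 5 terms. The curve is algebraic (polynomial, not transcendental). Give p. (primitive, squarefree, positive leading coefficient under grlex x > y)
x^3 - 3*x^2*y + 2*x*y + y^2 + 2

First, the degree is 3 — no degree-2 curve has this shape.
Next, from the axis intercepts and sections: the curve avoids every integer y-axis point in the box.
Finally, assembling these constraints gives the stated polynomial.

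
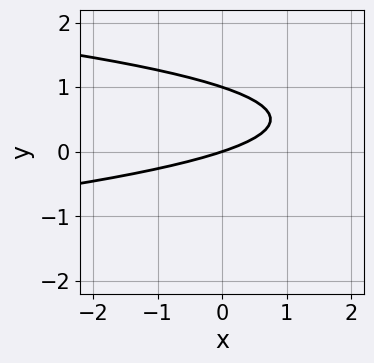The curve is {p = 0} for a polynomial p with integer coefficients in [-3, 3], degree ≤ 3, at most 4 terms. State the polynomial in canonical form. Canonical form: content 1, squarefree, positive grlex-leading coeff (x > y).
(a) deg p = 2. The shape is more complex than any degree-1 curve.
(b) Checking where it meets the axes: one x-axis crossing is at x = 0; the y-axis gridline crossings are at y ∈ {0, 1}.
(c) Solving for integer coefficients yields p as stated.

3*y^2 + x - 3*y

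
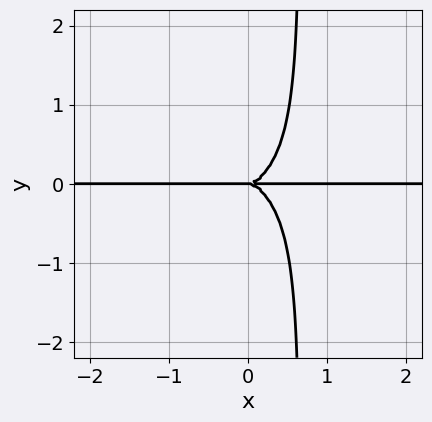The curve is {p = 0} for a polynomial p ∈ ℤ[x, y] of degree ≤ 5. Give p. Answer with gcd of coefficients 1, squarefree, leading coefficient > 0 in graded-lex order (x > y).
(a) deg p = 4. A generic line meets the curve in up to 4 points.
(b) Against the integer gridlines: it crosses the y-axis at the gridline y = 0; every point of the x-axis in the box is on the curve.
(c) Together with the visible shape, these determine p as stated.

3*x^3*y + 3*x*y^3 - 2*y^3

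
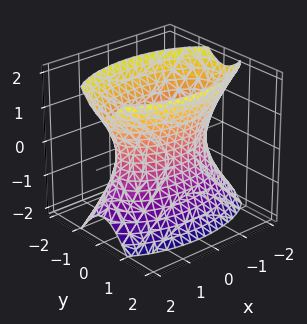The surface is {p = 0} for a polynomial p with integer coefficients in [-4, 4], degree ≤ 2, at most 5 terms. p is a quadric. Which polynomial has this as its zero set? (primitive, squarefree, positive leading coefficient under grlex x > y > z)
1. deg p = 2. One connected sheet with a waist; a quadric.
2. Symmetries: the z ↦ −z reflection is a symmetry, so z appears only in even powers; it's symmetric under y → −y, forcing even powers of y; the x ↦ −x reflection is a symmetry, so x appears only in even powers.
3. Checking where it meets the axes: the surface avoids every integer z-axis point in the box.
4. Solving for integer coefficients yields p as stated.

x^2 + 3*y^2 - z^2 - 2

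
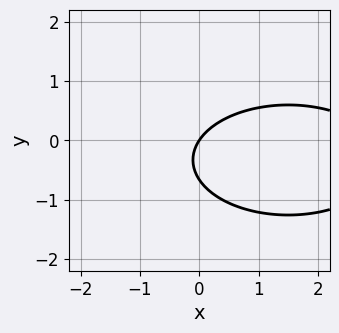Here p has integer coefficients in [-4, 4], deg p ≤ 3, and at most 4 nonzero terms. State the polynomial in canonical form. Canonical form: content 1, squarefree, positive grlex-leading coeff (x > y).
x^2 + 3*y^2 - 3*x + 2*y

1. Degree: no degree-1 curve has this shape, so deg p = 2.
2. Against the integer gridlines: it crosses the x-axis at the gridline x = 0; it meets the y-axis at y = 0 (among the integer gridlines).
3. The integer polynomial consistent with all of this is the stated p.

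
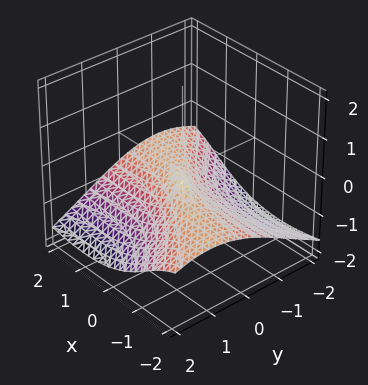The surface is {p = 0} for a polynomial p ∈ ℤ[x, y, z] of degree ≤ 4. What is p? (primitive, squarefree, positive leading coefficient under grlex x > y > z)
1. Degree: the shape is more complex than any degree-2 surface, so deg p = 3.
2. Against the integer gridlines: it crosses the x-axis at the gridline x = 0; one z-axis crossing is at z = 0; it crosses the y-axis at the gridline y = 0.
3. The integer polynomial consistent with all of this is the stated p.

3*x^2*z + 3*z^3 + 2*x^2 + 3*x*y + 3*y^2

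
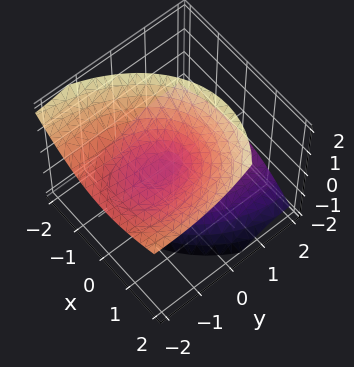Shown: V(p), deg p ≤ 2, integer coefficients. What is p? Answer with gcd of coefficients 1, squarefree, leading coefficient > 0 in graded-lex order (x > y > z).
The picture has 2 separate pieces. They look like related sheets of one shape, so recover p as a whole.
deg p = 2. The shape is more complex than any degree-1 surface.
From the axis intercepts and sections: it crosses the z-axis at the gridline z = 0; it crosses the y-axis at the gridline y = 0.
Together with the visible shape, these determine p as stated.

2*x^2 - x*z + y^2 + 3*y*z - 2*z^2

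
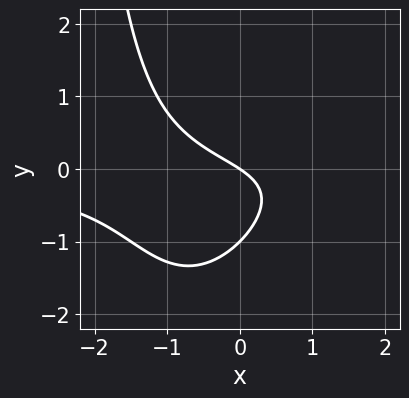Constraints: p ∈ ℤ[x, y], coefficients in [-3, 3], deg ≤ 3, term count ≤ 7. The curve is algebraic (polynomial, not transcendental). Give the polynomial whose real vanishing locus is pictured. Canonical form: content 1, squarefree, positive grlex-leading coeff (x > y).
First, deg p = 3. No degree-2 curve has this shape.
Next, checking where it meets the axes: one x-axis crossing is at x = 0; among the integer gridlines, it crosses the y-axis at y ∈ {-1, 0}.
Finally, assembling these constraints gives the stated polynomial.

2*x^2*y - x*y^2 - 3*y^2 - 2*x - 3*y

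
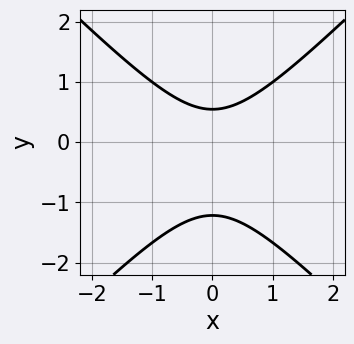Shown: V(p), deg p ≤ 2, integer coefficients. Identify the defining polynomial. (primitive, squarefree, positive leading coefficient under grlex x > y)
1. The degree is 2 — a generic line meets the curve in up to 2 points.
2. Symmetries: mirror symmetry x ↦ −x ⇒ only even powers of x.
3. Checking where it meets the axes: no x-intercept at any integer in the box.
4. The integer polynomial consistent with all of this is the stated p.

3*x^2 - 3*y^2 - 2*y + 2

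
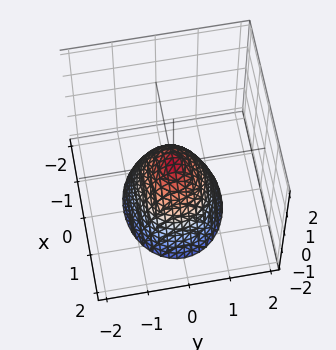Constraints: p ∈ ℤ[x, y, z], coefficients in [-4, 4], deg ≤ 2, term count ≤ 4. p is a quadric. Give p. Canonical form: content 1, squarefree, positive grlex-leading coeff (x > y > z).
Degree: a single bowl opening along one axis; a quadric, so deg p = 2.
Symmetries: the y ↦ −y reflection is a symmetry, so y appears only in even powers; it's symmetric under x → −x, forcing even powers of x.
Checking where it meets the axes: one x-axis crossing is at x = 0; one z-axis crossing is at z = 0.
Together with the visible shape, these determine p as stated.

2*x^2 + 3*y^2 + 2*z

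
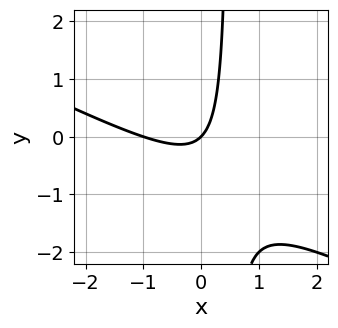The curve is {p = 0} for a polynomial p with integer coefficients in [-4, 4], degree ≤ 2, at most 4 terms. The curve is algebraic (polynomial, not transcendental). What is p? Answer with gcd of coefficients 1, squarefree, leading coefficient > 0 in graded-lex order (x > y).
x^2 + 2*x*y + x - y

First, deg p = 2. No degree-1 curve has this shape.
Then, against the integer gridlines: among the integer gridlines, it crosses the x-axis at x ∈ {-1, 0}; one y-axis crossing is at y = 0.
Finally, fitting integer coefficients to these (and the overall shape) gives p.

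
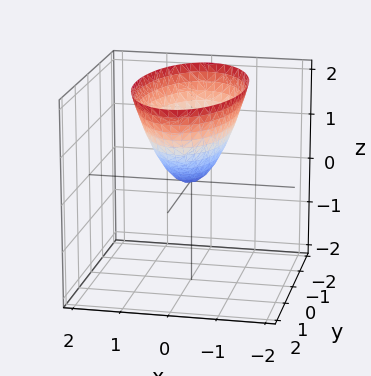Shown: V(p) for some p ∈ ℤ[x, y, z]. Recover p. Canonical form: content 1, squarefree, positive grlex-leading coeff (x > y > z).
1. deg p = 2. A single bowl opening along one axis; a quadric.
2. Symmetries: it's symmetric under x → −x, forcing even powers of x; it's symmetric under y → −y, forcing even powers of y.
3. Checking where it meets the axes: it crosses the z-axis at the gridline z = 0; one x-axis crossing is at x = 0; it crosses the y-axis at the gridline y = 0.
4. Fitting integer coefficients to these (and the overall shape) gives p.

3*x^2 + y^2 - 2*z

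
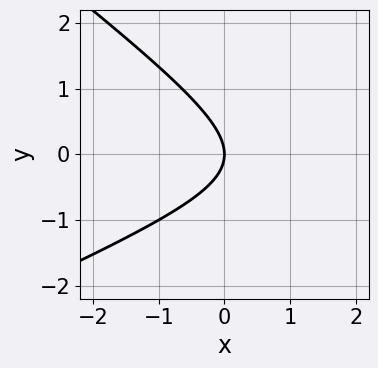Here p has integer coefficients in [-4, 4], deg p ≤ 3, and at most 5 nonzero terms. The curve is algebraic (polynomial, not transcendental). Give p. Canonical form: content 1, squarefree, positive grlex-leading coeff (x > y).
x^2 - x*y - 3*y^2 - 3*x

First, deg p = 2. A generic line meets the curve in up to 2 points.
Then, against the integer gridlines: it crosses the y-axis at the gridline y = 0; it crosses the x-axis at the gridline x = 0.
Finally, fitting integer coefficients to these (and the overall shape) gives p.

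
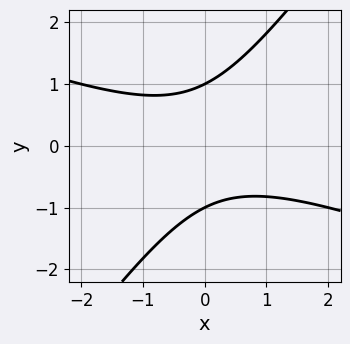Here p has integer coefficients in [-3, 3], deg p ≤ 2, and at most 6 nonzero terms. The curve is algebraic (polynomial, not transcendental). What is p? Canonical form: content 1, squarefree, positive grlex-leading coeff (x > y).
The degree is 2 — the shape is more complex than any degree-1 curve.
Reading off the gridlines: the curve avoids every integer x-axis point in the box; among the integer gridlines, it crosses the y-axis at y ∈ {-1, 1}.
These observations pin down the coefficients.

x^2 + 2*x*y - 2*y^2 + 2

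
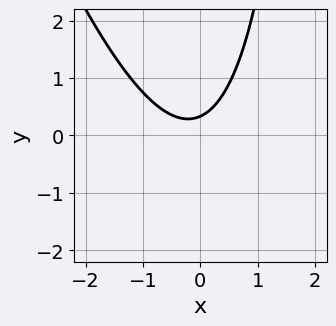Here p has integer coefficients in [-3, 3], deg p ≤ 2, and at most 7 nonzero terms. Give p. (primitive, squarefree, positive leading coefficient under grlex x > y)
1. Degree: the shape is more complex than any degree-1 curve, so deg p = 2.
2. Against the integer gridlines: it misses every integer gridline on the x-axis.
3. Fitting integer coefficients to these (and the overall shape) gives p.

3*x^2 + x*y + x - 3*y + 1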